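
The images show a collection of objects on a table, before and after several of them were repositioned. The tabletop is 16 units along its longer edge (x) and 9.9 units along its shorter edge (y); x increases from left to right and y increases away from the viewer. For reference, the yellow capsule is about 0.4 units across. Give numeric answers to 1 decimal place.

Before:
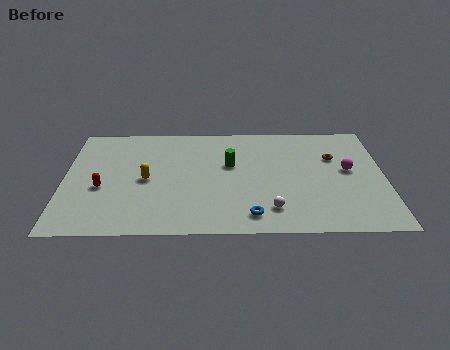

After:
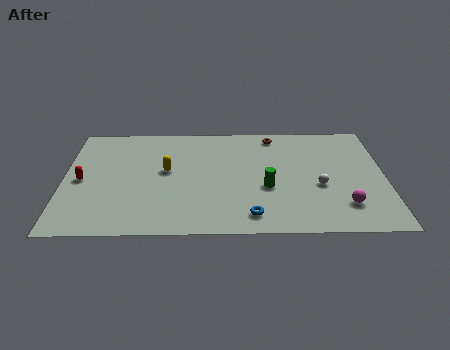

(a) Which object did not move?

the blue torus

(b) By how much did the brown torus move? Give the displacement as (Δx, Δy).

(-3.0, 2.1)

From the two frames, the brown torus sits at roughly (13.5, 6.6) before and (10.5, 8.7) after.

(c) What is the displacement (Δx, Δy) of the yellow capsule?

(1.0, 0.8)

From the two frames, the yellow capsule sits at roughly (4.1, 4.7) before and (5.1, 5.5) after.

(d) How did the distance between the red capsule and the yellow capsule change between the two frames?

+2.0

The distance was about 2.3 in the first image and 4.3 in the second, so they moved 2.0 units further apart.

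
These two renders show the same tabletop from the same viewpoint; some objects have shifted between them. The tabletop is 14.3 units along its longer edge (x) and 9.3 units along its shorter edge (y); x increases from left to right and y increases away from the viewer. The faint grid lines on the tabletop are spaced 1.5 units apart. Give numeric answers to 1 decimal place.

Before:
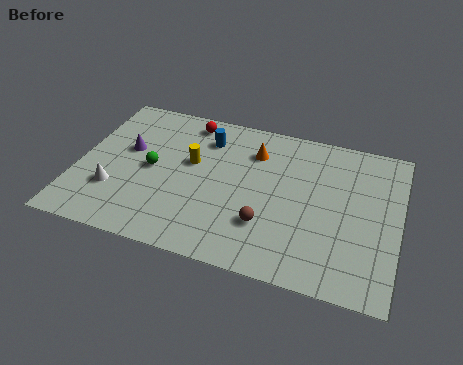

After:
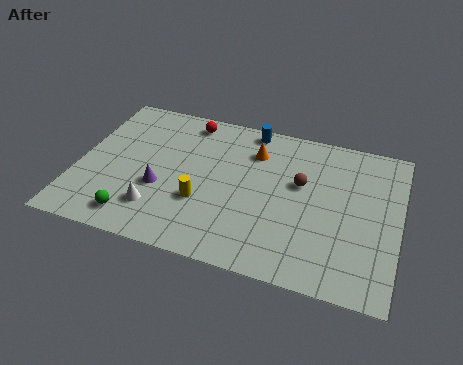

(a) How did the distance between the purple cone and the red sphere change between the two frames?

+1.1

They were about 3.6 units apart before and 4.7 after — 1.1 units further apart.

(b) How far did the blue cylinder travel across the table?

2.2

The blue cylinder was near (5.5, 7.2) before and (7.4, 8.4) after, so it travelled √(1.9² + 1.2²) ≈ 2.2 units.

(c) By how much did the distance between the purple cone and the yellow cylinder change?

-1.0

Before: roughly 2.9 units apart; after: 1.9. That's 1.0 units closer together.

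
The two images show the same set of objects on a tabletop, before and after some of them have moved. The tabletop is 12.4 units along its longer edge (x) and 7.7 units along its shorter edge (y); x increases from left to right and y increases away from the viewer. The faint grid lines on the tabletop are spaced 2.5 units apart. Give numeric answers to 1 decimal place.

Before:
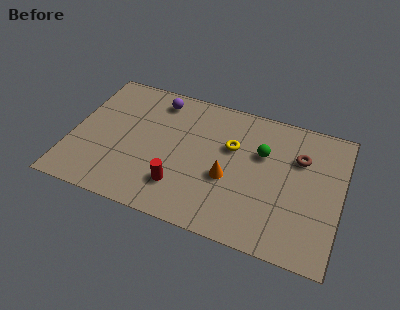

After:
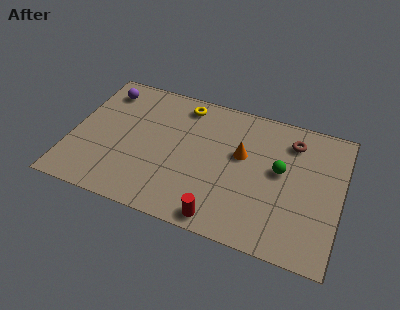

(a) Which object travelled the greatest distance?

the yellow torus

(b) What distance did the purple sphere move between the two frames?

2.5

From (3.7, 6.5) to (1.2, 6.3), the purple sphere covered √(2.5² + 0.2²) ≈ 2.5 units.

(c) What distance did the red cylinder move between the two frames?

2.3

The red cylinder was near (5.2, 1.9) before and (7.2, 0.8) after, so it travelled √(2.0² + 1.1²) ≈ 2.3 units.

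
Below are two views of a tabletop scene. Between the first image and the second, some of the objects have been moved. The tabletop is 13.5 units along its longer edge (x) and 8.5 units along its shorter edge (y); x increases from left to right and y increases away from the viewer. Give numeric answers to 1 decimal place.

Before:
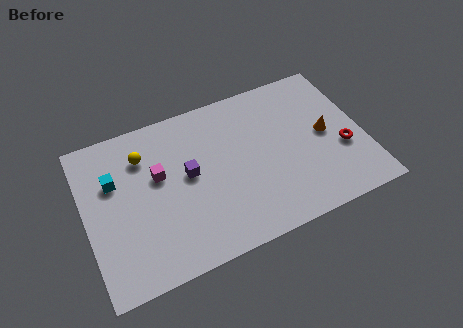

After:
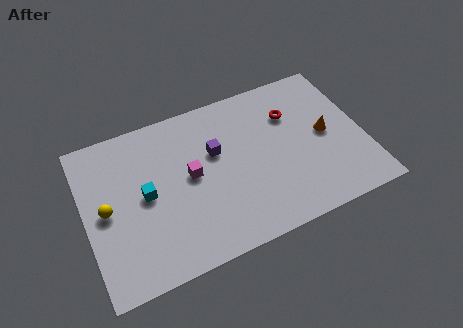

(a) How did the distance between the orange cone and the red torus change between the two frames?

+1.0

Before: roughly 1.3 units apart; after: 2.3. That's 1.0 units further apart.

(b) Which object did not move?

the orange cone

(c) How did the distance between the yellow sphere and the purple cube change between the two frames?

+2.8

They were about 2.7 units apart before and 5.5 after — 2.8 units further apart.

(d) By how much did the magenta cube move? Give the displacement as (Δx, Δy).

(1.5, -0.6)

From the two frames, the magenta cube sits at roughly (3.6, 5.1) before and (5.1, 4.5) after.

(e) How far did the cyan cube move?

1.9

From (1.5, 5.6) to (2.9, 4.3), the cyan cube covered √(1.4² + 1.3²) ≈ 1.9 units.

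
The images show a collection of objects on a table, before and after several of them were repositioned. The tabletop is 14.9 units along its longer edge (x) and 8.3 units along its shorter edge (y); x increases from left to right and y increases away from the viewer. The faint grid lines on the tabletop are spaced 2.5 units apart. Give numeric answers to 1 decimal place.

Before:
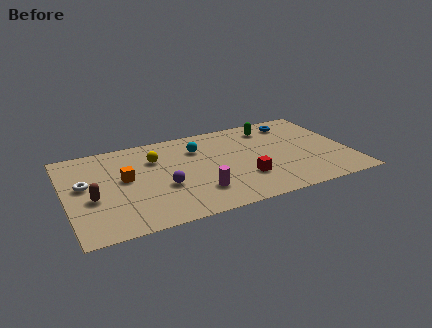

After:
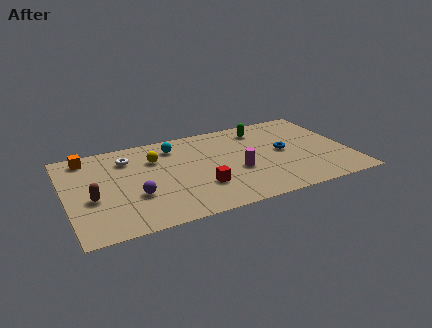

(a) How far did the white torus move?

2.9

The white torus moved from about (1.0, 4.7) to (3.4, 6.4), a distance of √(2.4² + 1.7²) ≈ 2.9.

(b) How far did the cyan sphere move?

1.3

The cyan sphere moved from about (7.1, 6.1) to (5.9, 6.7), a distance of √(1.2² + 0.6²) ≈ 1.3.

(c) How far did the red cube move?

2.3

The red cube was near (9.2, 2.5) before and (6.9, 2.5) after, so it travelled √(2.3² + 0.0²) ≈ 2.3 units.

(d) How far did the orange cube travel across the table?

3.2

The orange cube was near (3.1, 4.6) before and (1.3, 7.2) after, so it travelled √(1.8² + 2.6²) ≈ 3.2 units.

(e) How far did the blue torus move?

2.8

From (12.4, 6.9) to (11.5, 4.3), the blue torus covered √(0.9² + 2.6²) ≈ 2.8 units.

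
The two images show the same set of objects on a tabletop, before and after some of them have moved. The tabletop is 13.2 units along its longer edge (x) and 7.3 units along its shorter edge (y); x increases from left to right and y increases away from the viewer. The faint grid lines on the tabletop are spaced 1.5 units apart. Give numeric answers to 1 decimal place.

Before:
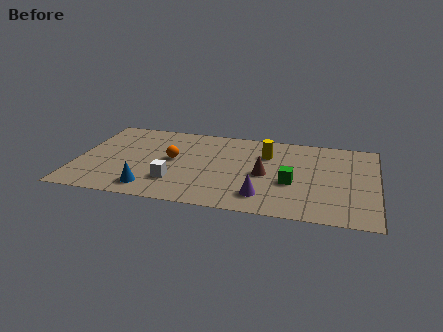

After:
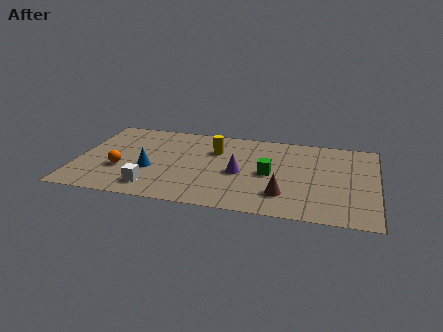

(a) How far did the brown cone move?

1.8

The brown cone moved from about (8.3, 3.4) to (9.2, 1.8), a distance of √(0.9² + 1.6²) ≈ 1.8.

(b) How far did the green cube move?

1.2

From (9.5, 2.9) to (8.5, 3.5), the green cube covered √(1.0² + 0.6²) ≈ 1.2 units.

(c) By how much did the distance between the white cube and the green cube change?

+0.3

Before: roughly 5.2 units apart; after: 5.5. That's 0.3 units further apart.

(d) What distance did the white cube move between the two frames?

1.1

From (4.4, 2.0) to (3.5, 1.3), the white cube covered √(0.9² + 0.7²) ≈ 1.1 units.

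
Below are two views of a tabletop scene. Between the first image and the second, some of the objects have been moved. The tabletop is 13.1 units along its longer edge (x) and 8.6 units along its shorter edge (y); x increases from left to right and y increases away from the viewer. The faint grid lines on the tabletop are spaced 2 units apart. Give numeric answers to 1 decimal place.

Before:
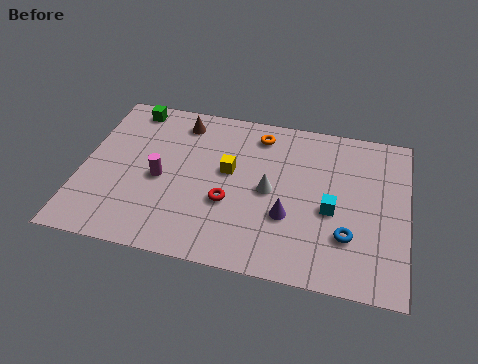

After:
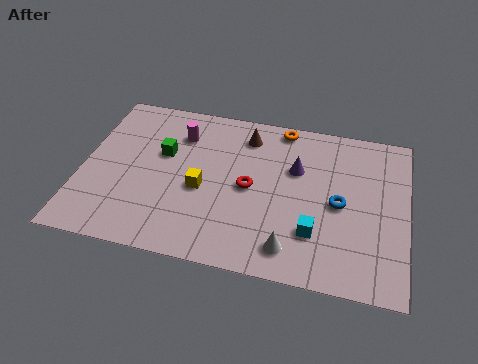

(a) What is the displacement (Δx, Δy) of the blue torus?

(-0.4, 1.6)

The blue torus was at about (10.8, 2.5) and moved to about (10.4, 4.1).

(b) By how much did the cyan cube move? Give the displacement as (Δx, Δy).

(-0.6, -1.3)

The cyan cube started near (10.1, 3.7) and ended near (9.5, 2.4).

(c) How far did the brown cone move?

2.7

The brown cone was near (3.8, 7.2) before and (6.5, 7.0) after, so it travelled √(2.7² + 0.2²) ≈ 2.7 units.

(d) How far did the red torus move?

1.3

The red torus moved from about (6.0, 3.2) to (6.8, 4.2), a distance of √(0.8² + 1.0²) ≈ 1.3.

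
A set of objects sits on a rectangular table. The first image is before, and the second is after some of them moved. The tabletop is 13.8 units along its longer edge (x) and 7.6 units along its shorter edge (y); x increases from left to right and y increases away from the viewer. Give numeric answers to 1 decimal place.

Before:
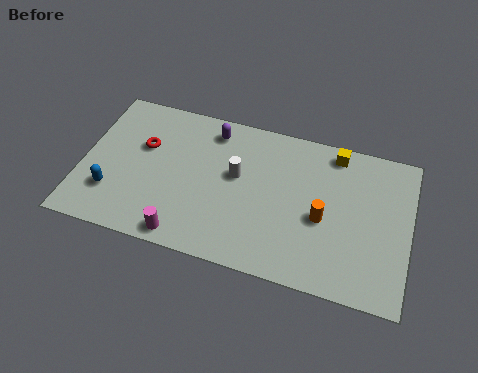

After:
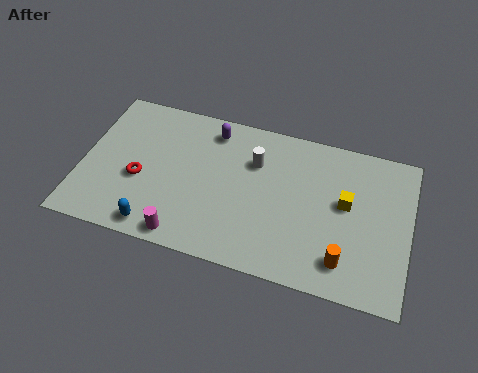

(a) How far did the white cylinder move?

1.1

From (6.5, 4.4) to (7.2, 5.3), the white cylinder covered √(0.7² + 0.9²) ≈ 1.1 units.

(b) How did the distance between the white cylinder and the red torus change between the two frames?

+1.2

They were about 4.0 units apart before and 5.2 after — 1.2 units further apart.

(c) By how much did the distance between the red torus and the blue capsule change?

-0.5

They were about 2.9 units apart before and 2.4 after — 0.5 units closer together.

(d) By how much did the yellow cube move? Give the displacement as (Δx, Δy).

(0.6, -2.4)

The yellow cube was at about (10.5, 6.7) and moved to about (11.1, 4.3).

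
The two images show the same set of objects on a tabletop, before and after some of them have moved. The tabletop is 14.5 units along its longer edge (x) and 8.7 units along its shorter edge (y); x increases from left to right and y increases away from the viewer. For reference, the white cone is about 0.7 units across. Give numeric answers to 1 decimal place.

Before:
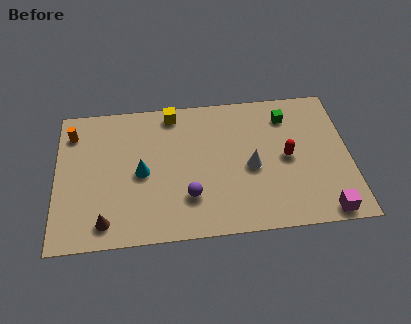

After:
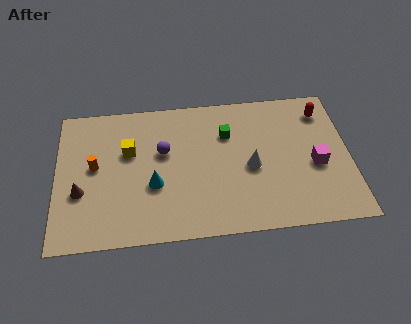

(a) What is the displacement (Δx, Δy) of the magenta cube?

(-0.3, 2.9)

The magenta cube started near (13.1, 0.8) and ended near (12.8, 3.7).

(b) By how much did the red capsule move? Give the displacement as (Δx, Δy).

(1.9, 2.7)

From the two frames, the red capsule sits at roughly (11.4, 4.3) before and (13.3, 7.0) after.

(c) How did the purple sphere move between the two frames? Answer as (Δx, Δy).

(-1.2, 2.9)

The purple sphere started near (6.5, 2.4) and ended near (5.3, 5.3).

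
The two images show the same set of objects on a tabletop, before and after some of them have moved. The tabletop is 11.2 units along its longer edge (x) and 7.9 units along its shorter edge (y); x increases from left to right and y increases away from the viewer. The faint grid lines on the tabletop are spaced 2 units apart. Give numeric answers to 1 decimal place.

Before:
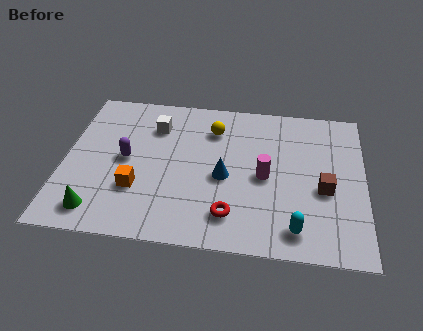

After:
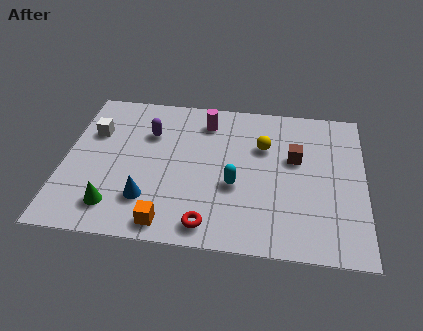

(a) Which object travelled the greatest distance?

the magenta cylinder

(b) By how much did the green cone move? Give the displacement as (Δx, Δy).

(0.6, 0.3)

The green cone started near (1.4, 1.2) and ended near (2.0, 1.5).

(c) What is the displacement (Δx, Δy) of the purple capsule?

(0.8, 1.5)

The purple capsule started near (2.3, 4.0) and ended near (3.1, 5.5).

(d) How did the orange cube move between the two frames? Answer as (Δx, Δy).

(1.2, -1.6)

The orange cube started near (2.8, 2.5) and ended near (4.0, 0.9).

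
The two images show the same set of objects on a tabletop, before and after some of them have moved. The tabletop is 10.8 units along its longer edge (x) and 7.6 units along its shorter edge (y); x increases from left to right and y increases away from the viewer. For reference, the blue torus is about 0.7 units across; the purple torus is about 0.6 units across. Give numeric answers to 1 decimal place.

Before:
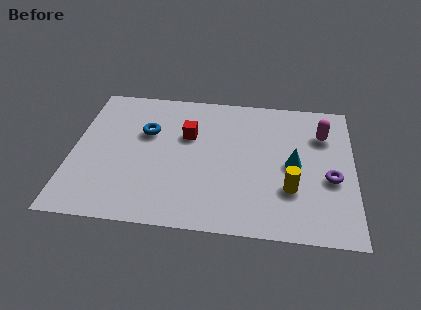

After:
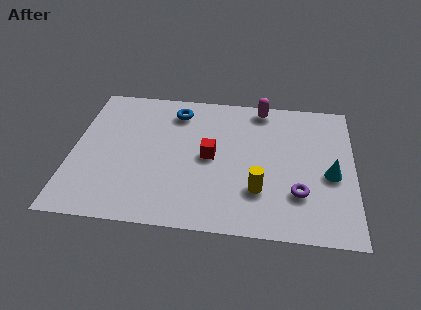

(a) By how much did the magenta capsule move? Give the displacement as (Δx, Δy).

(-2.4, 1.3)

The magenta capsule started near (9.6, 5.5) and ended near (7.2, 6.8).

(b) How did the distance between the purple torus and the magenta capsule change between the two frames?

+2.4

They were about 2.4 units apart before and 4.8 after — 2.4 units further apart.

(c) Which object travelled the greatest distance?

the magenta capsule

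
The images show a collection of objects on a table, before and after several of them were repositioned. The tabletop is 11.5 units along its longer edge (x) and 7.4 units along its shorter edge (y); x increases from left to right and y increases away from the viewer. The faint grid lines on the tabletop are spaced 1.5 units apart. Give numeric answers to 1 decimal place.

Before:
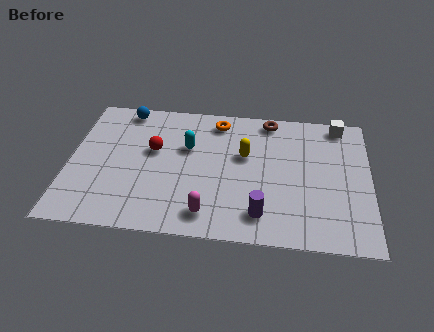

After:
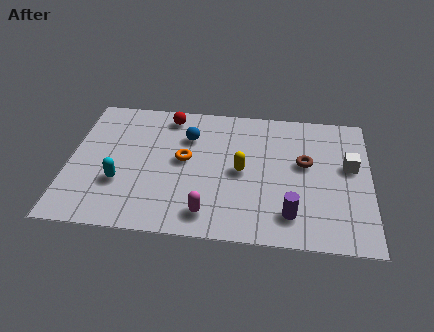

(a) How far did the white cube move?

2.3

From (10.3, 6.6) to (10.7, 4.3), the white cube covered √(0.4² + 2.3²) ≈ 2.3 units.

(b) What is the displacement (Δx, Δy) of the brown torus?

(1.4, -2.3)

The brown torus started near (7.6, 6.6) and ended near (9.0, 4.3).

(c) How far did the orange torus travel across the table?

2.6

The orange torus moved from about (5.6, 6.3) to (4.4, 4.0), a distance of √(1.2² + 2.3²) ≈ 2.6.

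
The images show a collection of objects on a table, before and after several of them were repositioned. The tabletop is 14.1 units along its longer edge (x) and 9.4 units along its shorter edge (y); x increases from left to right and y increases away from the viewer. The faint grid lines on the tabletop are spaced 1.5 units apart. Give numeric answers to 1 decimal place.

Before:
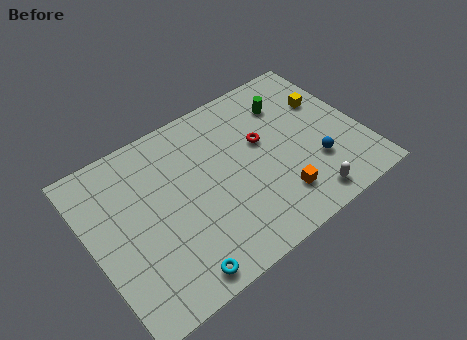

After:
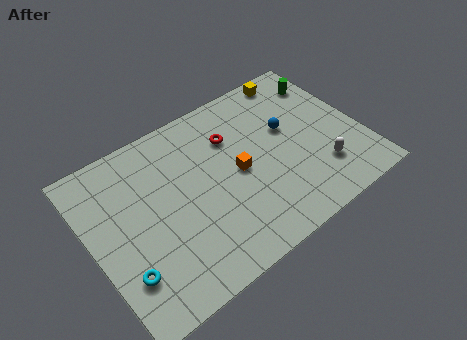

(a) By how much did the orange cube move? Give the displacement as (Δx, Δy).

(-1.6, 2.5)

From the two frames, the orange cube sits at roughly (9.2, 2.1) before and (7.6, 4.6) after.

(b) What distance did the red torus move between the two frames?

1.8

From (9.1, 5.6) to (7.7, 6.7), the red torus covered √(1.4² + 1.1²) ≈ 1.8 units.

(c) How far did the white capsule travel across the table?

1.6

The white capsule was near (10.5, 1.2) before and (11.6, 2.4) after, so it travelled √(1.1² + 1.2²) ≈ 1.6 units.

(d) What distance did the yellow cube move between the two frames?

2.5

The yellow cube moved from about (12.7, 6.2) to (11.6, 8.5), a distance of √(1.1² + 2.3²) ≈ 2.5.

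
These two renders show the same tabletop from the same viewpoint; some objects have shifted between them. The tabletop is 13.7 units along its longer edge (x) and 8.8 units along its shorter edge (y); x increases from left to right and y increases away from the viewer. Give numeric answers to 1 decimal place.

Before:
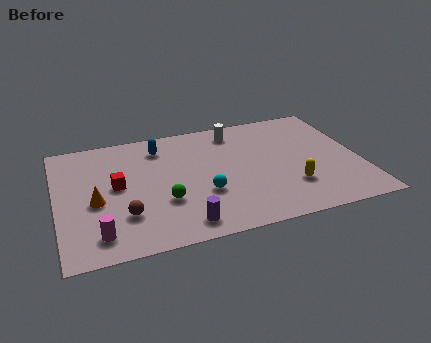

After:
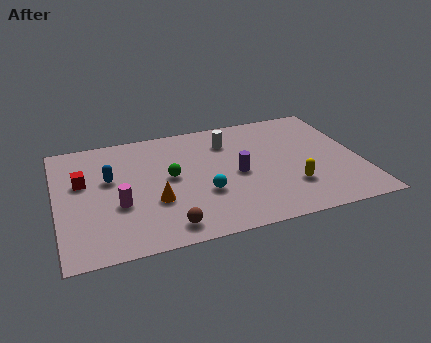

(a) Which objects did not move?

the yellow capsule and the cyan sphere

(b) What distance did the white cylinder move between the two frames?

0.8

The white cylinder was near (8.3, 7.4) before and (7.9, 6.7) after, so it travelled √(0.4² + 0.7²) ≈ 0.8 units.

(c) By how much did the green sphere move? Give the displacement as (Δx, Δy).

(0.4, 1.7)

The green sphere was at about (4.7, 3.0) and moved to about (5.1, 4.7).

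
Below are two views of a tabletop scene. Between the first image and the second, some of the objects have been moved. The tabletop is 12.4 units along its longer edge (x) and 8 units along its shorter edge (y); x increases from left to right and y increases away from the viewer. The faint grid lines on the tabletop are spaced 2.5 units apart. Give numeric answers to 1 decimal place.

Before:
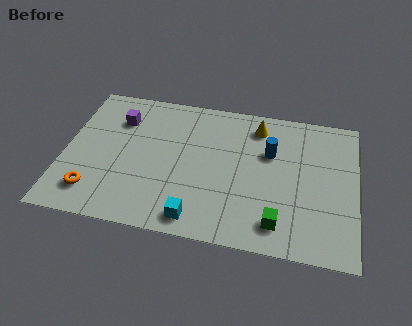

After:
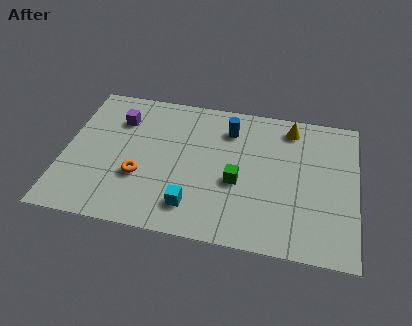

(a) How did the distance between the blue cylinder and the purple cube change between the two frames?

-1.8

The distance was about 6.5 in the first image and 4.7 in the second, so they moved 1.8 units closer together.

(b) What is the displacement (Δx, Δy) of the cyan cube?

(-0.2, 0.6)

The cyan cube was at about (5.8, 1.0) and moved to about (5.6, 1.6).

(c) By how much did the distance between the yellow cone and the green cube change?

-1.2

The distance was about 5.3 in the first image and 4.1 in the second, so they moved 1.2 units closer together.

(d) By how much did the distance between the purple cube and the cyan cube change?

-0.6

Before: roughly 6.1 units apart; after: 5.5. That's 0.6 units closer together.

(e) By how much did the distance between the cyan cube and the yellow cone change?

+0.4

They were about 6.1 units apart before and 6.5 after — 0.4 units further apart.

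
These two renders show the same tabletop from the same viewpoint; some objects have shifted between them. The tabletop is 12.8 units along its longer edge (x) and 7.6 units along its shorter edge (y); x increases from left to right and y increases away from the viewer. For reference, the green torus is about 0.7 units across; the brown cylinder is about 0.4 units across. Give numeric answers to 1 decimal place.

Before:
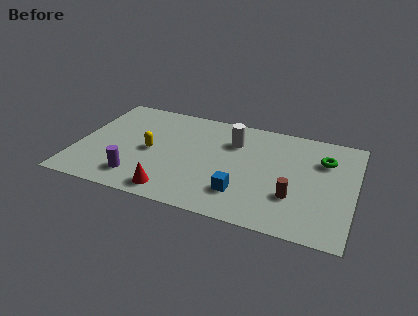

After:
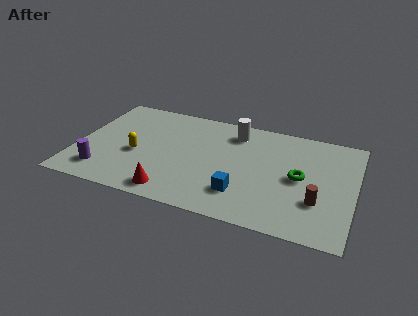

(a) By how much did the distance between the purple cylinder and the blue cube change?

+1.6

They were about 4.8 units apart before and 6.4 after — 1.6 units further apart.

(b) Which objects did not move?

the blue cube and the red cone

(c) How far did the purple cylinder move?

1.6

The purple cylinder moved from about (3.0, 1.5) to (1.4, 1.5), a distance of √(1.6² + 0.0²) ≈ 1.6.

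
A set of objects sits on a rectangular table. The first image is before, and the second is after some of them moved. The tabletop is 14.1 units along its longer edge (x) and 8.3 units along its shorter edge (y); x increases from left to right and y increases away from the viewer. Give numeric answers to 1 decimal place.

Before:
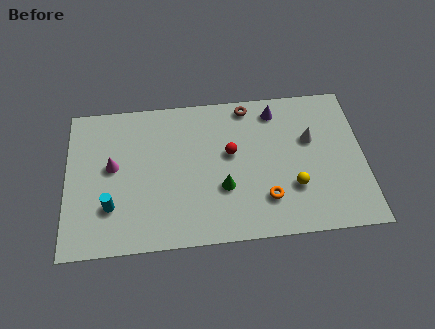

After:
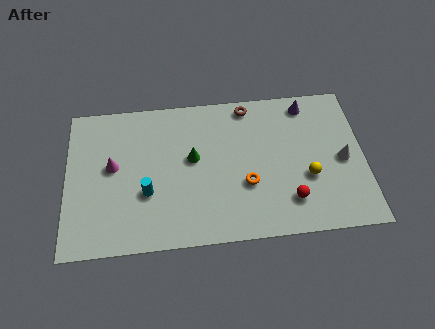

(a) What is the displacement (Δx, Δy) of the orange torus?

(-0.9, 0.9)

The orange torus started near (9.4, 2.1) and ended near (8.5, 3.0).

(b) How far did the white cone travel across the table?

2.0

The white cone moved from about (11.6, 5.2) to (13.1, 3.9), a distance of √(1.5² + 1.3²) ≈ 2.0.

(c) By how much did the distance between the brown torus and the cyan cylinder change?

-1.7

They were about 8.3 units apart before and 6.6 after — 1.7 units closer together.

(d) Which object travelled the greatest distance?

the red sphere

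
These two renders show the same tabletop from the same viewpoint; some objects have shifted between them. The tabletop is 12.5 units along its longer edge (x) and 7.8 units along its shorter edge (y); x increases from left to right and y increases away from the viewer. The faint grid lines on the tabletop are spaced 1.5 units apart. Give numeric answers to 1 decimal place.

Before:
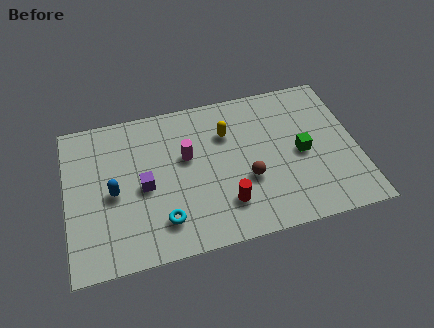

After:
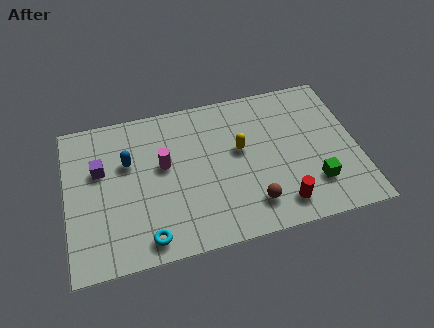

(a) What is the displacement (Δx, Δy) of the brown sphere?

(0.1, -1.3)

From the two frames, the brown sphere sits at roughly (7.7, 2.9) before and (7.8, 1.6) after.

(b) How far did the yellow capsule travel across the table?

1.1

The yellow capsule moved from about (7.0, 5.5) to (7.5, 4.5), a distance of √(0.5² + 1.0²) ≈ 1.1.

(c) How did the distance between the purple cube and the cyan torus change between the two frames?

+2.3

The distance was about 2.0 in the first image and 4.3 in the second, so they moved 2.3 units further apart.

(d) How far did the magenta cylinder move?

1.0

The magenta cylinder was near (5.2, 4.7) before and (4.2, 4.5) after, so it travelled √(1.0² + 0.2²) ≈ 1.0 units.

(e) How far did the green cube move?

1.7

The green cube was near (10.1, 3.7) before and (10.5, 2.0) after, so it travelled √(0.4² + 1.7²) ≈ 1.7 units.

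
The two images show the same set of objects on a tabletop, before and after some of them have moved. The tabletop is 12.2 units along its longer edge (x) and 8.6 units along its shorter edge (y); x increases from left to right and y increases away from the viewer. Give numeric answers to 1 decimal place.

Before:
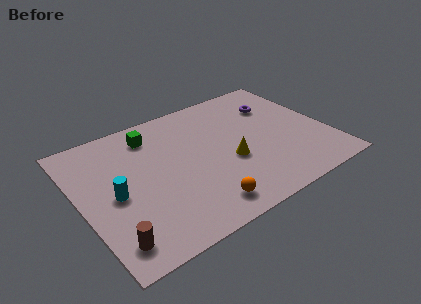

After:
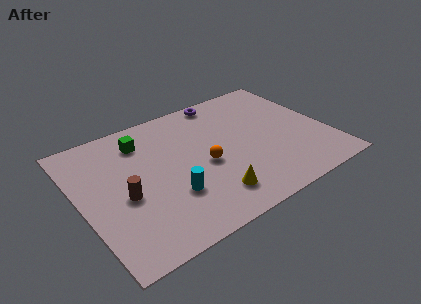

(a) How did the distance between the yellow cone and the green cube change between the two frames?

+0.8

Before: roughly 4.9 units apart; after: 5.7. That's 0.8 units further apart.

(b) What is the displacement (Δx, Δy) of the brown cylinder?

(1.0, 2.3)

The brown cylinder was at about (1.0, 1.4) and moved to about (2.0, 3.7).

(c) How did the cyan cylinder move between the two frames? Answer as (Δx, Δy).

(2.5, -1.3)

The cyan cylinder was at about (1.6, 4.0) and moved to about (4.1, 2.7).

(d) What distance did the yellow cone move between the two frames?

2.1

From (7.2, 3.4) to (5.9, 1.7), the yellow cone covered √(1.3² + 1.7²) ≈ 2.1 units.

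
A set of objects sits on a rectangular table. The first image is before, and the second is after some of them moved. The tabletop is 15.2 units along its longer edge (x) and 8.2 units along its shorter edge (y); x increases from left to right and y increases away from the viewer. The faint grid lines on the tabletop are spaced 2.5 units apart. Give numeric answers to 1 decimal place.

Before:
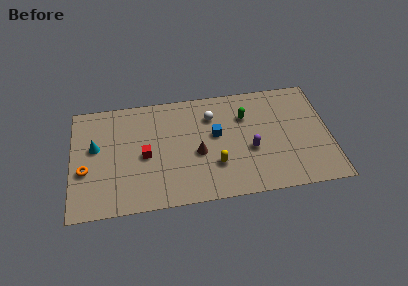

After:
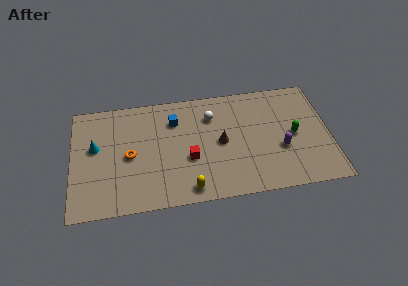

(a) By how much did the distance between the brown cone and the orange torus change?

-1.2

Before: roughly 6.6 units apart; after: 5.4. That's 1.2 units closer together.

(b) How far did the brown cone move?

1.5

The brown cone was near (7.4, 3.5) before and (8.8, 4.1) after, so it travelled √(1.4² + 0.6²) ≈ 1.5 units.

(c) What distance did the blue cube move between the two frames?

2.8

The blue cube moved from about (8.5, 4.7) to (6.1, 6.1), a distance of √(2.4² + 1.4²) ≈ 2.8.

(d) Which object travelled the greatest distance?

the green capsule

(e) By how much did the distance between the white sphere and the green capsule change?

+3.2

Before: roughly 2.0 units apart; after: 5.2. That's 3.2 units further apart.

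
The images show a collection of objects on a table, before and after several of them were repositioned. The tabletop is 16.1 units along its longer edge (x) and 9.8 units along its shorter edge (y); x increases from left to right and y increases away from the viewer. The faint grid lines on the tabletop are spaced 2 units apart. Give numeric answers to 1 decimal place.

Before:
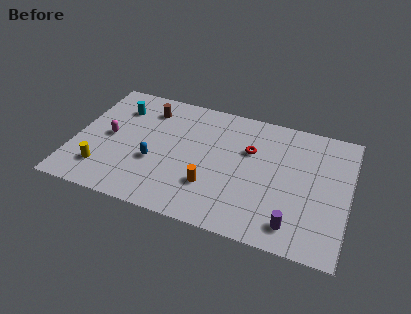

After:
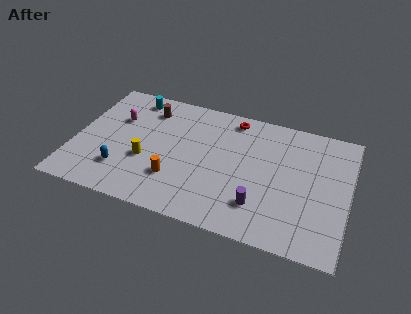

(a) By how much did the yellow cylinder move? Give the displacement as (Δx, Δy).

(2.4, 1.5)

The yellow cylinder was at about (1.9, 2.2) and moved to about (4.3, 3.7).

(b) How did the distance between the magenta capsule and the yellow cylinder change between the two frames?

+0.7

The distance was about 2.7 in the first image and 3.4 in the second, so they moved 0.7 units further apart.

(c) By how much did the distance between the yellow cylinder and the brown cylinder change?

-1.9

They were about 6.0 units apart before and 4.1 after — 1.9 units closer together.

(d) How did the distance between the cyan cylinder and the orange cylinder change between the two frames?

-0.9

They were about 7.4 units apart before and 6.5 after — 0.9 units closer together.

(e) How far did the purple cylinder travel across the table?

2.2

The purple cylinder moved from about (13.1, 1.6) to (11.1, 2.4), a distance of √(2.0² + 0.8²) ≈ 2.2.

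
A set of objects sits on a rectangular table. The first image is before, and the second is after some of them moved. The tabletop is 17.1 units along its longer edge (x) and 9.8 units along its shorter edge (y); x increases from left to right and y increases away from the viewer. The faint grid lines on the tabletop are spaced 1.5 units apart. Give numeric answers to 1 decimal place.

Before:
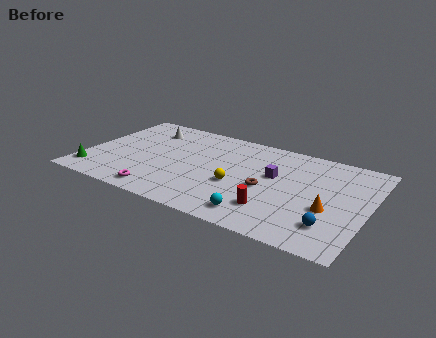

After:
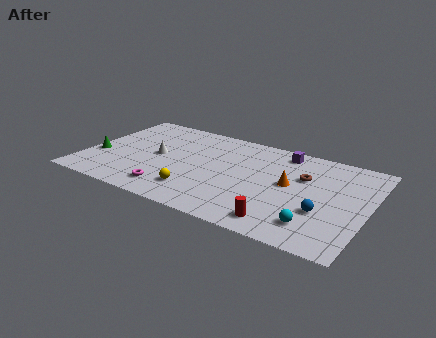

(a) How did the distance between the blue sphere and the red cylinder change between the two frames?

-0.4

They were about 3.4 units apart before and 3.0 after — 0.4 units closer together.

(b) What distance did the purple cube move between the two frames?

2.7

The purple cube was near (11.4, 5.8) before and (11.6, 8.5) after, so it travelled √(0.2² + 2.7²) ≈ 2.7 units.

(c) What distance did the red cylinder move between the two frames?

1.2

The red cylinder was near (11.8, 2.4) before and (12.4, 1.4) after, so it travelled √(0.6² + 1.0²) ≈ 1.2 units.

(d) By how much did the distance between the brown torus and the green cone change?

+2.0

They were about 10.6 units apart before and 12.6 after — 2.0 units further apart.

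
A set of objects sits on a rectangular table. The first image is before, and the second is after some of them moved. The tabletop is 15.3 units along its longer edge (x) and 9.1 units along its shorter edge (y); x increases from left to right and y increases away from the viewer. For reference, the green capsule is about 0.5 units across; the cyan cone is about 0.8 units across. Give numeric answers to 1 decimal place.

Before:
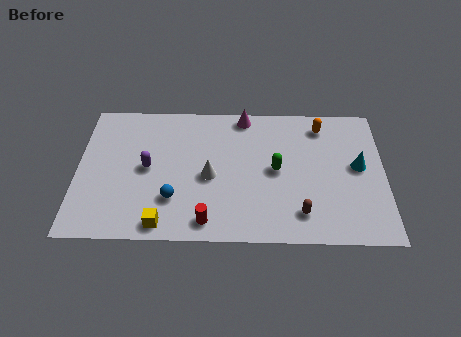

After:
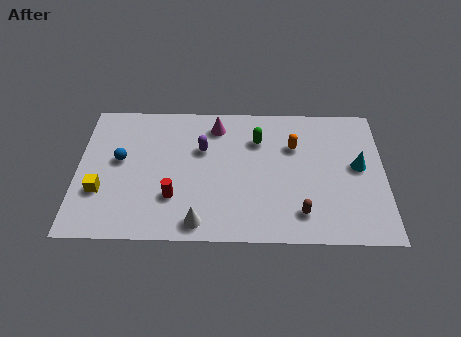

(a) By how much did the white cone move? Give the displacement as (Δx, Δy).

(-0.5, -3.0)

The white cone was at about (6.6, 4.1) and moved to about (6.1, 1.1).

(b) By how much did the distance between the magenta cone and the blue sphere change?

-1.2

Before: roughly 6.6 units apart; after: 5.4. That's 1.2 units closer together.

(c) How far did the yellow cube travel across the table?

3.7

The yellow cube was near (4.3, 1.0) before and (1.2, 3.0) after, so it travelled √(3.1² + 2.0²) ≈ 3.7 units.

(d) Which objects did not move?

the cyan cone and the brown capsule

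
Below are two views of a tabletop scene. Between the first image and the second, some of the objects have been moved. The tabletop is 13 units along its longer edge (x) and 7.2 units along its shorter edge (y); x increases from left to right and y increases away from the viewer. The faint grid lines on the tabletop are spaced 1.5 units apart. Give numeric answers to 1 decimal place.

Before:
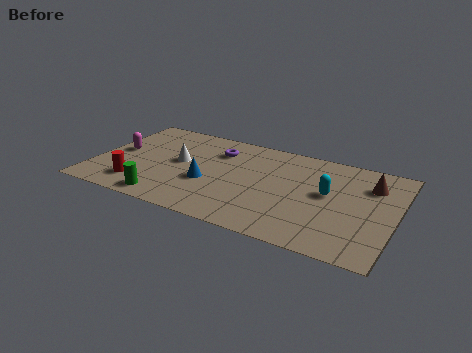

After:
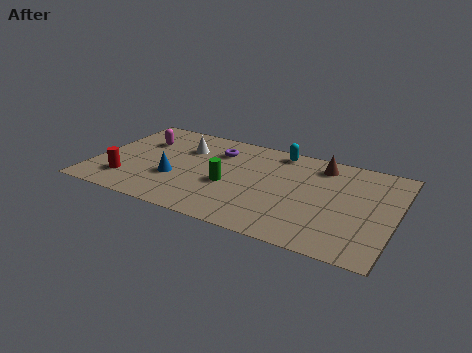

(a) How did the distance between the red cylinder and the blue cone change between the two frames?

-1.0

Before: roughly 3.2 units apart; after: 2.2. That's 1.0 units closer together.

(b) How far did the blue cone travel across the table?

1.4

The blue cone moved from about (5.0, 2.8) to (3.6, 2.6), a distance of √(1.4² + 0.2²) ≈ 1.4.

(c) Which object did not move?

the purple torus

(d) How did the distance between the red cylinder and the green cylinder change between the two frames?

+3.1

They were about 1.4 units apart before and 4.5 after — 3.1 units further apart.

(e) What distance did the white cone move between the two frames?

1.2

The white cone moved from about (3.6, 3.9) to (3.7, 5.1), a distance of √(0.1² + 1.2²) ≈ 1.2.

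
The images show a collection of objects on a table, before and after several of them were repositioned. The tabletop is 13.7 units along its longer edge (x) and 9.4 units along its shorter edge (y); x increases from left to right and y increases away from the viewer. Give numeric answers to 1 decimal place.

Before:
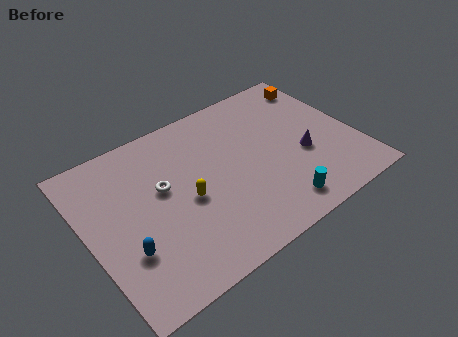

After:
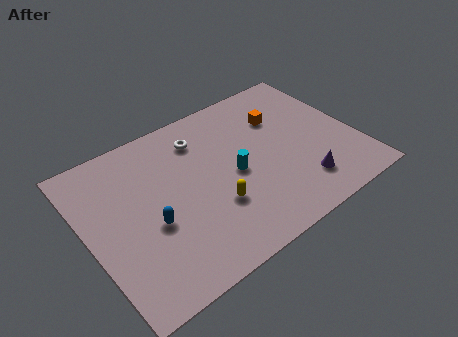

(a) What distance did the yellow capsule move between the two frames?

1.6

The yellow capsule moved from about (4.9, 4.2) to (6.1, 3.1), a distance of √(1.2² + 1.1²) ≈ 1.6.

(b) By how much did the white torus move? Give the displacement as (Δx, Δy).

(2.3, 1.9)

The white torus started near (3.9, 5.5) and ended near (6.2, 7.4).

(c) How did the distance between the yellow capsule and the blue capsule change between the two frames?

-0.3

The distance was about 3.5 in the first image and 3.2 in the second, so they moved 0.3 units closer together.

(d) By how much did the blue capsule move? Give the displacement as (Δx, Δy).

(1.4, 0.8)

The blue capsule started near (1.6, 3.0) and ended near (3.0, 3.8).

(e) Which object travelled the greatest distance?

the cyan cylinder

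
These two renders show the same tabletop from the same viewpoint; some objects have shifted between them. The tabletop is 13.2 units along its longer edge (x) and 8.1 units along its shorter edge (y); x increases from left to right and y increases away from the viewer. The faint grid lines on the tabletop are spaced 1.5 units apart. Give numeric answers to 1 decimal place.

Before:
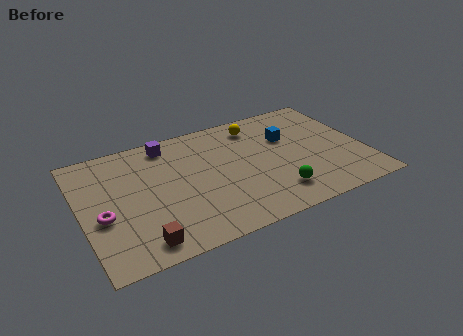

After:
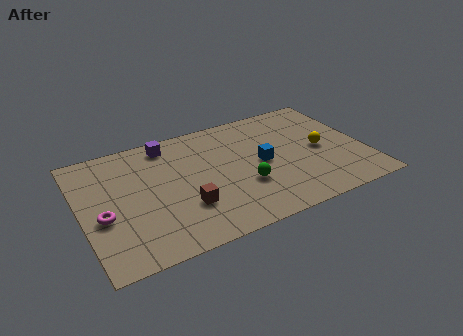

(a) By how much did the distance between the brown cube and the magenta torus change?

+1.1

They were about 2.7 units apart before and 3.8 after — 1.1 units further apart.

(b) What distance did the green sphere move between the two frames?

1.7

The green sphere moved from about (8.7, 1.7) to (7.4, 2.8), a distance of √(1.3² + 1.1²) ≈ 1.7.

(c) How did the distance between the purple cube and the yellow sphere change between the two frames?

+3.4

The distance was about 4.2 in the first image and 7.6 in the second, so they moved 3.4 units further apart.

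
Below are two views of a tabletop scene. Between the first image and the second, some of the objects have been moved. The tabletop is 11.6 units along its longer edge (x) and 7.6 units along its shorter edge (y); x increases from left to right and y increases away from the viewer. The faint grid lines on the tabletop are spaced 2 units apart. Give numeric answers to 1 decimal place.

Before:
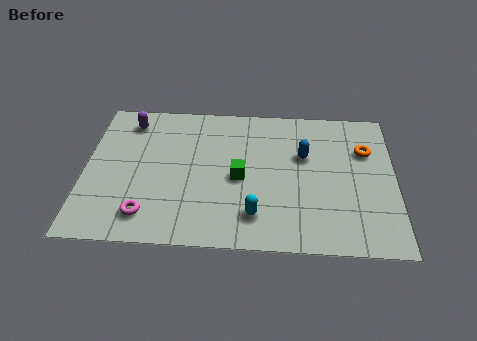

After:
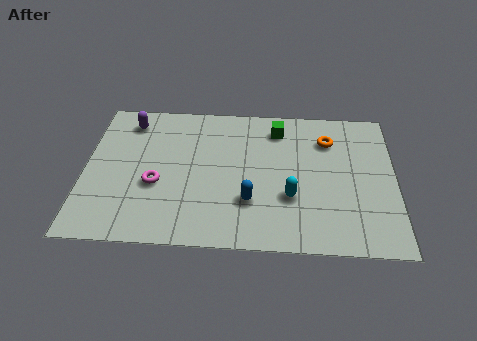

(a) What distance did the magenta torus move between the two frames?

1.6

The magenta torus was near (2.4, 1.4) before and (2.7, 3.0) after, so it travelled √(0.3² + 1.6²) ≈ 1.6 units.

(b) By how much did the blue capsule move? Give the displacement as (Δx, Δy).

(-2.0, -2.5)

The blue capsule started near (8.2, 4.8) and ended near (6.2, 2.3).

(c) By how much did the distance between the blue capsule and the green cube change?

+1.3

They were about 2.7 units apart before and 4.0 after — 1.3 units further apart.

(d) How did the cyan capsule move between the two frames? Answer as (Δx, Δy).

(1.3, 1.0)

The cyan capsule started near (6.4, 1.6) and ended near (7.7, 2.6).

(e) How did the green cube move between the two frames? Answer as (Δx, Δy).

(1.4, 2.7)

The green cube was at about (5.8, 3.5) and moved to about (7.2, 6.2).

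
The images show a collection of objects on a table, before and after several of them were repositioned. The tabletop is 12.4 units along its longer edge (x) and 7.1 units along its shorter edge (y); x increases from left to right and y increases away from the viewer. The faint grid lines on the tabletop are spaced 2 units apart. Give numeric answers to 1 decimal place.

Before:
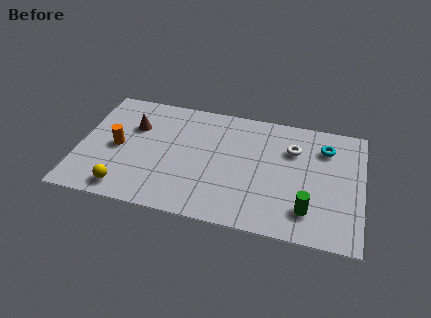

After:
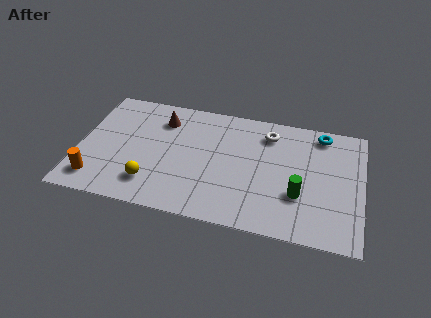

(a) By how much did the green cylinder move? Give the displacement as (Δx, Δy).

(-0.4, 0.8)

From the two frames, the green cylinder sits at roughly (10.1, 1.6) before and (9.7, 2.4) after.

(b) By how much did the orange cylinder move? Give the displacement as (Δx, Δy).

(-0.8, -2.1)

The orange cylinder was at about (1.7, 3.4) and moved to about (0.9, 1.3).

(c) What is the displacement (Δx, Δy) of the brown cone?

(1.2, 0.7)

The brown cone started near (2.3, 4.8) and ended near (3.5, 5.5).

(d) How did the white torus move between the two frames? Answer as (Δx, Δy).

(-1.1, 0.7)

The white torus was at about (9.3, 5.0) and moved to about (8.2, 5.7).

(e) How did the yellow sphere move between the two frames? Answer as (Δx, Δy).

(1.1, 0.6)

The yellow sphere started near (2.2, 1.0) and ended near (3.3, 1.6).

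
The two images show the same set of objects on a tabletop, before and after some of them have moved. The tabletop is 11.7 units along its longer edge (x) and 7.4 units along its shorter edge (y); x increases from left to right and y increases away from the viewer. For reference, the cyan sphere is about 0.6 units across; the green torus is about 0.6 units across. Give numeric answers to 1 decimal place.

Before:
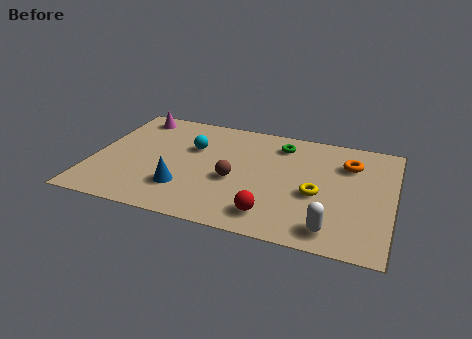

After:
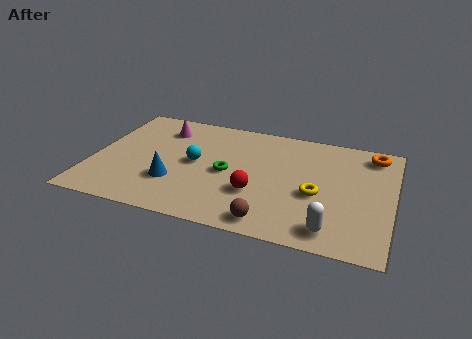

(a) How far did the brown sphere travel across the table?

2.7

The brown sphere was near (5.6, 3.1) before and (7.2, 0.9) after, so it travelled √(1.6² + 2.2²) ≈ 2.7 units.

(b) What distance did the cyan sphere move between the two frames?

1.0

The cyan sphere was near (3.8, 4.8) before and (4.0, 3.8) after, so it travelled √(0.2² + 1.0²) ≈ 1.0 units.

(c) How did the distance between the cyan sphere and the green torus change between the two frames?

-2.3

Before: roughly 3.6 units apart; after: 1.3. That's 2.3 units closer together.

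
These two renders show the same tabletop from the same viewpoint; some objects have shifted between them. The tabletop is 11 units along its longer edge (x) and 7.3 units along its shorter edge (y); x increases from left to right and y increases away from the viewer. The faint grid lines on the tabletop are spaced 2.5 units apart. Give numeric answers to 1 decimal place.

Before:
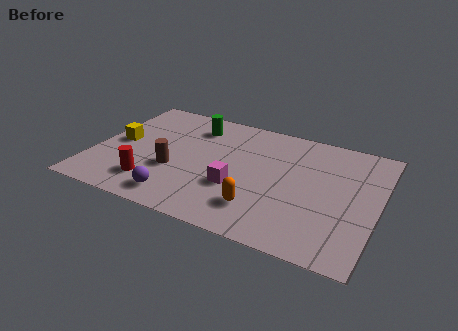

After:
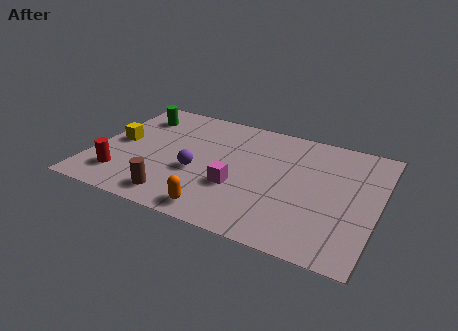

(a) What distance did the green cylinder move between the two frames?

2.3

The green cylinder was near (3.6, 5.8) before and (1.3, 5.7) after, so it travelled √(2.3² + 0.1²) ≈ 2.3 units.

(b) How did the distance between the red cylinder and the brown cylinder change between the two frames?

+1.0

Before: roughly 1.3 units apart; after: 2.3. That's 1.0 units further apart.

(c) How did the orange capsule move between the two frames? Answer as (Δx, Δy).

(-1.5, -0.8)

The orange capsule was at about (6.7, 1.7) and moved to about (5.2, 0.9).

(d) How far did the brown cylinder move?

1.6

From (3.2, 2.7) to (3.5, 1.1), the brown cylinder covered √(0.3² + 1.6²) ≈ 1.6 units.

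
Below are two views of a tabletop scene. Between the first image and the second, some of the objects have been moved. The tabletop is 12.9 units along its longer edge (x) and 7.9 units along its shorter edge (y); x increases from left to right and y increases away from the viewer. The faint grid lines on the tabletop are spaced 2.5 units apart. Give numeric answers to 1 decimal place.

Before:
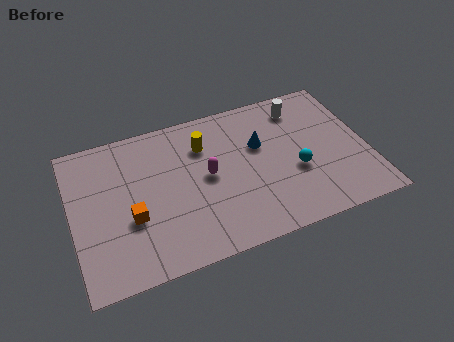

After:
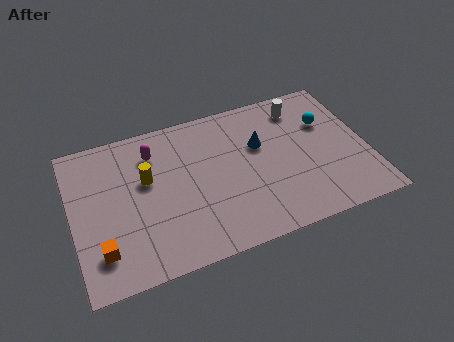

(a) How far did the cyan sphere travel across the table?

2.7

From (9.7, 3.1) to (11.3, 5.3), the cyan sphere covered √(1.6² + 2.2²) ≈ 2.7 units.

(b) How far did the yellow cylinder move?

2.8

From (5.9, 5.8) to (3.3, 4.8), the yellow cylinder covered √(2.6² + 1.0²) ≈ 2.8 units.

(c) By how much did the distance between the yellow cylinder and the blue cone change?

+2.5

Before: roughly 2.5 units apart; after: 5.0. That's 2.5 units further apart.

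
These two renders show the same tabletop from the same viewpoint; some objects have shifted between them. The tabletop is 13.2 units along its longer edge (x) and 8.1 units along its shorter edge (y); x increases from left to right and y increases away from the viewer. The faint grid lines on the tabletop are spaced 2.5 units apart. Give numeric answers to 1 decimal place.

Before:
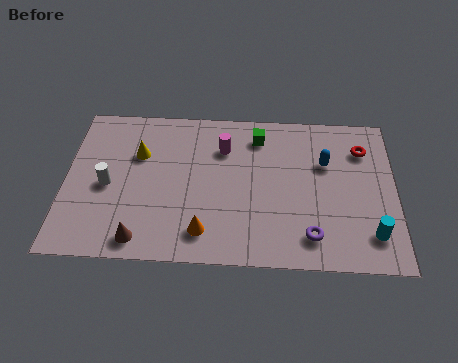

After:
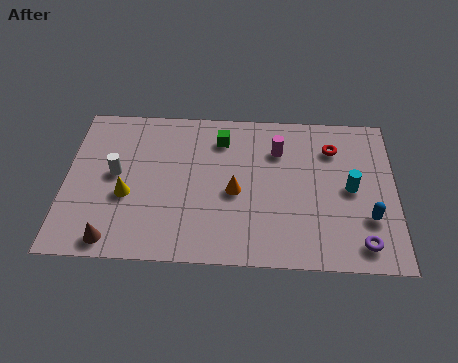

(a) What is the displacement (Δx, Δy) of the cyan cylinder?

(-0.8, 2.3)

From the two frames, the cyan cylinder sits at roughly (12.2, 1.7) before and (11.4, 4.0) after.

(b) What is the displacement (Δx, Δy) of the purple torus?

(2.0, -0.3)

The purple torus was at about (9.8, 1.5) and moved to about (11.8, 1.2).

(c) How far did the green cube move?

1.5

The green cube was near (7.7, 6.6) before and (6.2, 6.4) after, so it travelled √(1.5² + 0.2²) ≈ 1.5 units.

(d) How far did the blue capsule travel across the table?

3.3

The blue capsule moved from about (10.4, 5.3) to (12.1, 2.5), a distance of √(1.7² + 2.8²) ≈ 3.3.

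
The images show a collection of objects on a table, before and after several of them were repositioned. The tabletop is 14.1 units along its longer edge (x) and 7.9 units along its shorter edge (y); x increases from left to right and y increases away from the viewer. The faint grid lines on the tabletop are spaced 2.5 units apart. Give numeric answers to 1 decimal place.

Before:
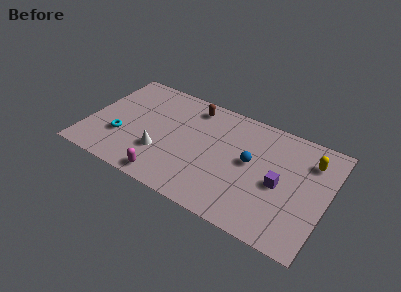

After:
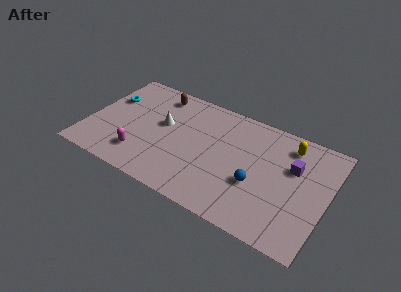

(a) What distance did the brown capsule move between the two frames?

2.1

The brown capsule was near (5.8, 6.7) before and (3.7, 6.7) after, so it travelled √(2.1² + 0.0²) ≈ 2.1 units.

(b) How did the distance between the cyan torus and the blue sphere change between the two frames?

+1.7

The distance was about 7.7 in the first image and 9.4 in the second, so they moved 1.7 units further apart.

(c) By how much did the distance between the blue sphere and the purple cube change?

+0.9

Before: roughly 1.9 units apart; after: 2.8. That's 0.9 units further apart.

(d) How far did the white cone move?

2.1

The white cone was near (4.5, 2.5) before and (4.3, 4.6) after, so it travelled √(0.2² + 2.1²) ≈ 2.1 units.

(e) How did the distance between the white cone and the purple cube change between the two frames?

+0.7

Before: roughly 7.0 units apart; after: 7.7. That's 0.7 units further apart.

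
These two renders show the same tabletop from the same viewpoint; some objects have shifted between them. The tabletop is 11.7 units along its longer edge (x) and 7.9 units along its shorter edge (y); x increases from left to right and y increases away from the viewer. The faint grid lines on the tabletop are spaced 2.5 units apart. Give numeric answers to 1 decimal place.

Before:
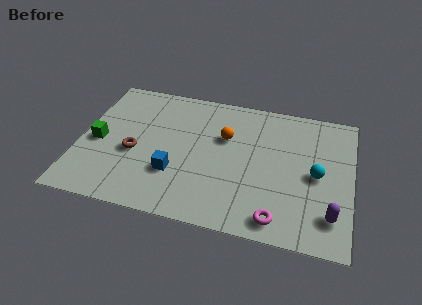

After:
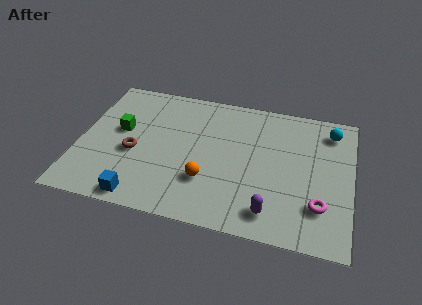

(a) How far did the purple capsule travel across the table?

2.5

From (10.9, 1.7) to (8.4, 1.3), the purple capsule covered √(2.5² + 0.4²) ≈ 2.5 units.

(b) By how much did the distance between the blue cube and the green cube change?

+0.3

Before: roughly 3.6 units apart; after: 3.9. That's 0.3 units further apart.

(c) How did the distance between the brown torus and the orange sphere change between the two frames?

-0.9

They were about 4.2 units apart before and 3.3 after — 0.9 units closer together.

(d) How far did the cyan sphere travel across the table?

2.7

From (10.2, 3.8) to (10.7, 6.5), the cyan sphere covered √(0.5² + 2.7²) ≈ 2.7 units.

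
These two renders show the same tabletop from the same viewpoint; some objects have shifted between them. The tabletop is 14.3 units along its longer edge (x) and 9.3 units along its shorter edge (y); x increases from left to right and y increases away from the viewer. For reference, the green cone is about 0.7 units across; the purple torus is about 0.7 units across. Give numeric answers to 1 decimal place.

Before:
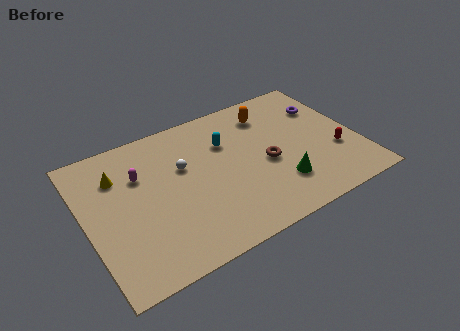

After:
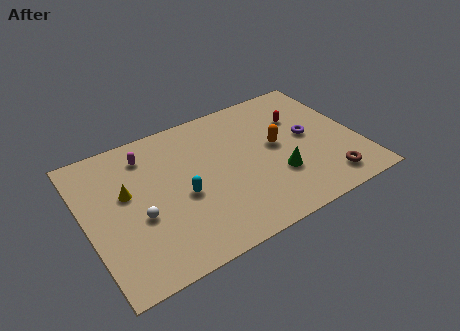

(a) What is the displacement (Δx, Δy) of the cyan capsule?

(-2.7, -2.4)

The cyan capsule was at about (7.6, 6.4) and moved to about (4.9, 4.0).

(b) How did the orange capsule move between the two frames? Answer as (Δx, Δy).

(0.0, -2.4)

From the two frames, the orange capsule sits at roughly (10.1, 7.4) before and (10.1, 5.0) after.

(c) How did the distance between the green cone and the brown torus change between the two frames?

+1.1

They were about 1.7 units apart before and 2.8 after — 1.1 units further apart.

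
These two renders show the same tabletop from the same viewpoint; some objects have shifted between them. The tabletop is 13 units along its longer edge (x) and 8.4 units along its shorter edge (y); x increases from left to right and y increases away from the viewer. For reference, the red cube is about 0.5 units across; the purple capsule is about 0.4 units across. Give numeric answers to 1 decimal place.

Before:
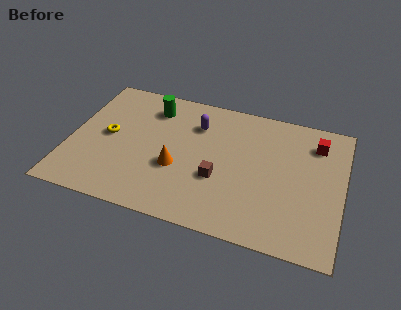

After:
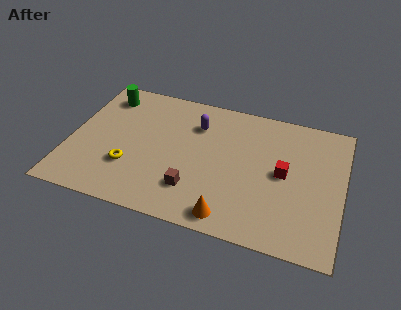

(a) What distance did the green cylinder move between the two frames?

2.3

From (3.7, 6.7) to (1.4, 6.9), the green cylinder covered √(2.3² + 0.2²) ≈ 2.3 units.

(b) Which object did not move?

the purple capsule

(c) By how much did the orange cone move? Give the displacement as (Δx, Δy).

(2.7, -2.2)

The orange cone started near (5.2, 3.2) and ended near (7.9, 1.0).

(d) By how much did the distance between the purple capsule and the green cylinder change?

+2.3

The distance was about 2.3 in the first image and 4.6 in the second, so they moved 2.3 units further apart.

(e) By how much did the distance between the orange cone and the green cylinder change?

+5.0

The distance was about 3.8 in the first image and 8.8 in the second, so they moved 5.0 units further apart.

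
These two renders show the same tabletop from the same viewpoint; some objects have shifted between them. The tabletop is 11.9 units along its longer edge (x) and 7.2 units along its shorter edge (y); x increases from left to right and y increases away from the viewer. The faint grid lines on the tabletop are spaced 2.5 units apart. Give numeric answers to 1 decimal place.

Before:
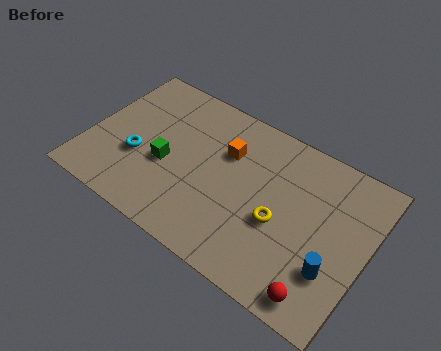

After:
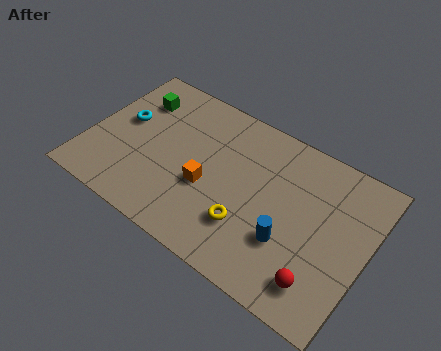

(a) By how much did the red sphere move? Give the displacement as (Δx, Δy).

(-0.1, 0.5)

The red sphere started near (10.4, 0.9) and ended near (10.3, 1.4).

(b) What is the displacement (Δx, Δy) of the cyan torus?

(-0.9, 1.4)

The cyan torus started near (2.2, 2.7) and ended near (1.3, 4.1).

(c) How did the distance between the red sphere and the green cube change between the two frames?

+2.3

The distance was about 7.3 in the first image and 9.6 in the second, so they moved 2.3 units further apart.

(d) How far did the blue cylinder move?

1.9

The blue cylinder moved from about (10.7, 2.2) to (8.8, 2.4), a distance of √(1.9² + 0.2²) ≈ 1.9.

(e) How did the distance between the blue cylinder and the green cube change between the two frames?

+0.5

The distance was about 7.3 in the first image and 7.8 in the second, so they moved 0.5 units further apart.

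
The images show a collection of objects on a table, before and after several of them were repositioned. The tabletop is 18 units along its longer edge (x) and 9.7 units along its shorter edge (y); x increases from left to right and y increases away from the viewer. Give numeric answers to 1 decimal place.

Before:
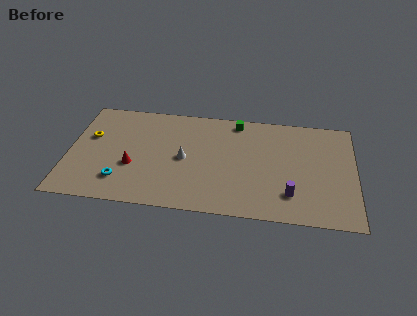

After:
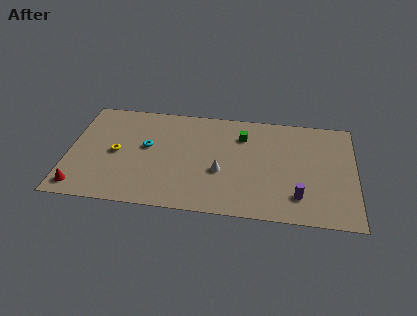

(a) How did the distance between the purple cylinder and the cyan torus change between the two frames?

-0.4

Before: roughly 10.6 units apart; after: 10.2. That's 0.4 units closer together.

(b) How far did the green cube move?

1.4

From (10.5, 8.6) to (10.9, 7.3), the green cube covered √(0.4² + 1.3²) ≈ 1.4 units.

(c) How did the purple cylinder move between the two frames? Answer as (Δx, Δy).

(0.5, -0.1)

The purple cylinder started near (14.0, 2.3) and ended near (14.5, 2.2).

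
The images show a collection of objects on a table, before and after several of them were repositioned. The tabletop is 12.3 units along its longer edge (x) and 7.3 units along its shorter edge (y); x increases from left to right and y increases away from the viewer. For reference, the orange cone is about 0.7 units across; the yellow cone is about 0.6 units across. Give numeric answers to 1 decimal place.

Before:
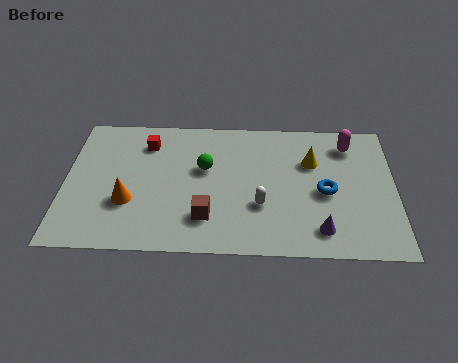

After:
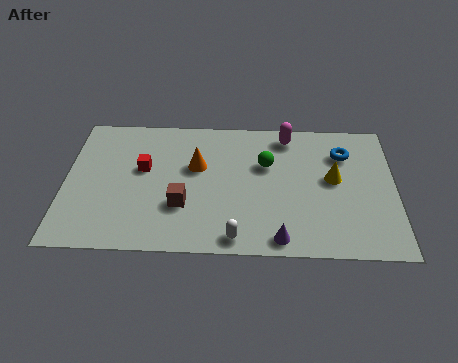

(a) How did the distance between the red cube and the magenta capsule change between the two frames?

-1.8

The distance was about 7.6 in the first image and 5.8 in the second, so they moved 1.8 units closer together.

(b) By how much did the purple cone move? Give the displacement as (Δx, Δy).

(-1.5, -0.5)

From the two frames, the purple cone sits at roughly (9.5, 1.3) before and (8.0, 0.8) after.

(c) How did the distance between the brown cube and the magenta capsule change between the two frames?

-1.2

The distance was about 6.7 in the first image and 5.5 in the second, so they moved 1.2 units closer together.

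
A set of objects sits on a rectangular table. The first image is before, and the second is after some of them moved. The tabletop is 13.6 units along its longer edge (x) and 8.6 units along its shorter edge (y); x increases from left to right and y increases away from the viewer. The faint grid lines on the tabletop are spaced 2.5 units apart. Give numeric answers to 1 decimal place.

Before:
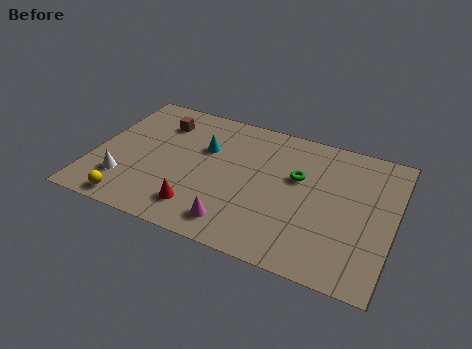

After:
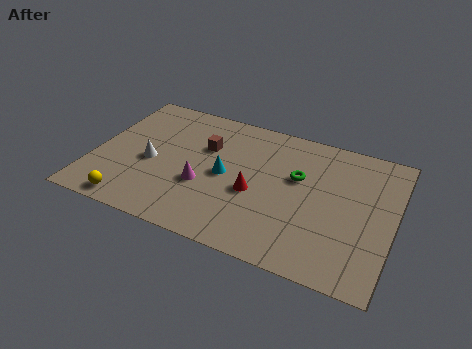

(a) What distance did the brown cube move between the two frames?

2.4

The brown cube moved from about (2.7, 6.6) to (4.9, 5.7), a distance of √(2.2² + 0.9²) ≈ 2.4.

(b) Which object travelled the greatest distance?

the red cone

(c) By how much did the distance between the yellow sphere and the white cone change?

+1.5

Before: roughly 1.4 units apart; after: 2.9. That's 1.5 units further apart.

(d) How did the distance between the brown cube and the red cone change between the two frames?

-2.2

They were about 5.5 units apart before and 3.3 after — 2.2 units closer together.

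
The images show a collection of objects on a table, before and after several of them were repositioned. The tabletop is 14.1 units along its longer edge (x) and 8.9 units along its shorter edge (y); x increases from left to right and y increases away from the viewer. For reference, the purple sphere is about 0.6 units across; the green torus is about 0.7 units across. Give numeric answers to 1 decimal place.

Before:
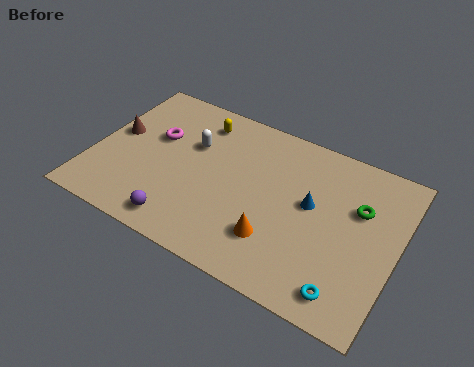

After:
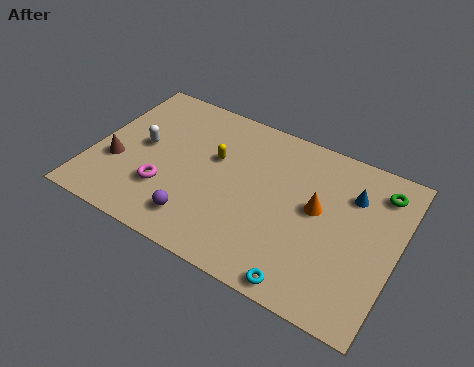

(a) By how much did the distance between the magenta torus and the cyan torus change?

-3.3

They were about 10.4 units apart before and 7.1 after — 3.3 units closer together.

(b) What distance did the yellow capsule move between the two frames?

2.1

From (4.5, 7.3) to (5.5, 5.5), the yellow capsule covered √(1.0² + 1.8²) ≈ 2.1 units.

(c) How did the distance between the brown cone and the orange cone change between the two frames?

+1.1

They were about 8.3 units apart before and 9.4 after — 1.1 units further apart.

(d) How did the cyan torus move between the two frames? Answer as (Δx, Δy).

(-1.8, -0.5)

The cyan torus started near (12.2, 1.3) and ended near (10.4, 0.8).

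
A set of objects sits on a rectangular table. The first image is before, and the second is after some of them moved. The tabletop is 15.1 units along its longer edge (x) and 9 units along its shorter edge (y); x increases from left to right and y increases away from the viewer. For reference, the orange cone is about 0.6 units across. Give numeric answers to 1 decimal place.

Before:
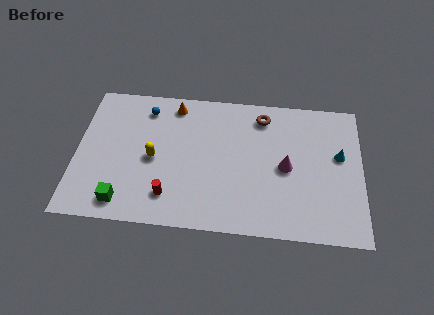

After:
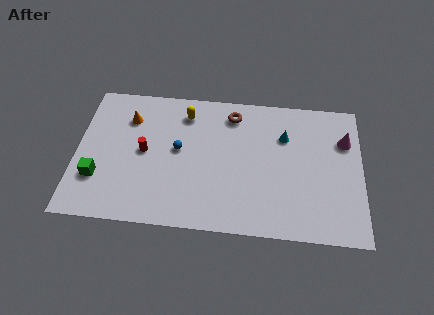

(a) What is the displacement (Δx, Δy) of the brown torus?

(-1.6, 0.0)

From the two frames, the brown torus sits at roughly (9.8, 7.5) before and (8.2, 7.5) after.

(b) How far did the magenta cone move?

3.7

The magenta cone was near (11.1, 4.3) before and (14.2, 6.3) after, so it travelled √(3.1² + 2.0²) ≈ 3.7 units.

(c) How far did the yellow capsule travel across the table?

3.5

The yellow capsule was near (4.1, 4.2) before and (5.7, 7.3) after, so it travelled √(1.6² + 3.1²) ≈ 3.5 units.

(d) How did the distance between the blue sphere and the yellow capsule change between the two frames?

-0.8

They were about 3.2 units apart before and 2.4 after — 0.8 units closer together.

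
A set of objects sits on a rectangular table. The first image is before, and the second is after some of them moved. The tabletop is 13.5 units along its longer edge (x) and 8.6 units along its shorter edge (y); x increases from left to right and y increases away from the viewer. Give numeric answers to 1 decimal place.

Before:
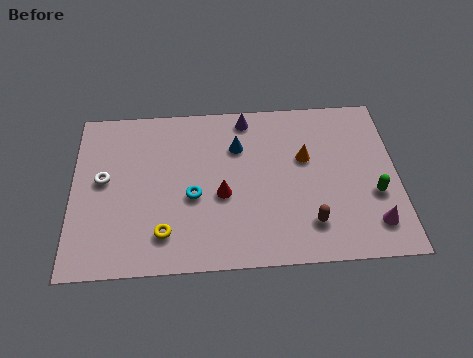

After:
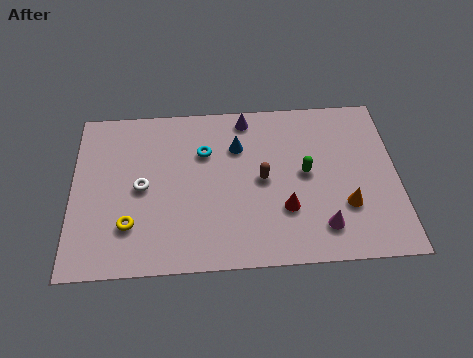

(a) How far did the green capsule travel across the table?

3.1

The green capsule moved from about (12.5, 3.2) to (9.7, 4.5), a distance of √(2.8² + 1.3²) ≈ 3.1.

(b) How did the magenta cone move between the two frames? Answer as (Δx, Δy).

(-2.1, 0.0)

The magenta cone started near (12.4, 1.7) and ended near (10.3, 1.7).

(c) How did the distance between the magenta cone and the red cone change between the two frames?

-4.7

The distance was about 6.5 in the first image and 1.8 in the second, so they moved 4.7 units closer together.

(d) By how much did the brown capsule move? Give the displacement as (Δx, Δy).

(-1.9, 2.4)

The brown capsule started near (9.8, 1.9) and ended near (7.9, 4.3).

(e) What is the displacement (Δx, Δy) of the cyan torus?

(0.5, 2.3)

The cyan torus was at about (5.0, 3.6) and moved to about (5.5, 5.9).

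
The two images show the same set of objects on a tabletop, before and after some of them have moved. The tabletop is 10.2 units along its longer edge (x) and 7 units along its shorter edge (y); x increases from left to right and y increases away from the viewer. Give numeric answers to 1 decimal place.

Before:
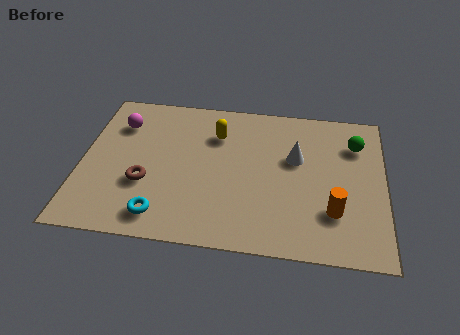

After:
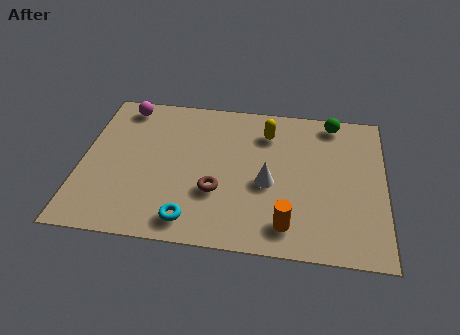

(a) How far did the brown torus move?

2.4

The brown torus was near (2.2, 2.5) before and (4.6, 2.4) after, so it travelled √(2.4² + 0.1²) ≈ 2.4 units.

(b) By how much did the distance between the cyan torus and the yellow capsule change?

+0.7

Before: roughly 4.3 units apart; after: 5.0. That's 0.7 units further apart.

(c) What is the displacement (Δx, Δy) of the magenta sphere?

(0.1, 0.9)

The magenta sphere started near (1.2, 5.2) and ended near (1.3, 6.1).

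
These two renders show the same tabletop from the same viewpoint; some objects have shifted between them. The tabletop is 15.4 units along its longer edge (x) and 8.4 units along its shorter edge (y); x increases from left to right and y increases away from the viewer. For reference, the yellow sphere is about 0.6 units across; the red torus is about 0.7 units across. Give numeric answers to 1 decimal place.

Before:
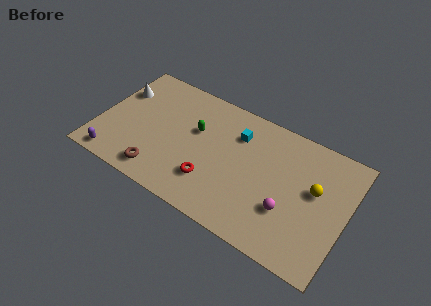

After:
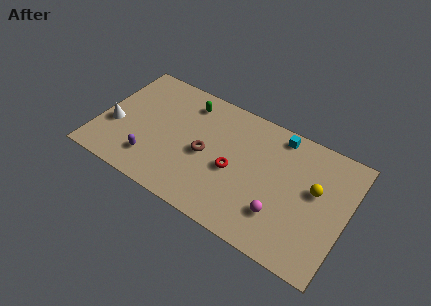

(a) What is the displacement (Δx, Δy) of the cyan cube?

(2.4, 1.2)

From the two frames, the cyan cube sits at roughly (8.4, 6.2) before and (10.8, 7.4) after.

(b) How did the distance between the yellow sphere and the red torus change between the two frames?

-1.6

Before: roughly 6.6 units apart; after: 5.0. That's 1.6 units closer together.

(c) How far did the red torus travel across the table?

1.8

The red torus was near (7.3, 2.3) before and (8.5, 3.7) after, so it travelled √(1.2² + 1.4²) ≈ 1.8 units.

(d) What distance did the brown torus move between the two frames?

3.6

The brown torus was near (4.2, 1.3) before and (6.7, 3.9) after, so it travelled √(2.5² + 2.6²) ≈ 3.6 units.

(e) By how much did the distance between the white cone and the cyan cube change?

+3.2

The distance was about 7.5 in the first image and 10.7 in the second, so they moved 3.2 units further apart.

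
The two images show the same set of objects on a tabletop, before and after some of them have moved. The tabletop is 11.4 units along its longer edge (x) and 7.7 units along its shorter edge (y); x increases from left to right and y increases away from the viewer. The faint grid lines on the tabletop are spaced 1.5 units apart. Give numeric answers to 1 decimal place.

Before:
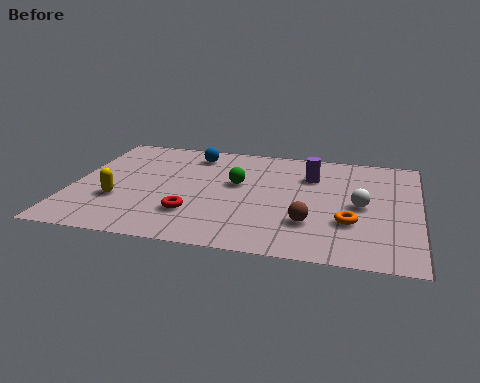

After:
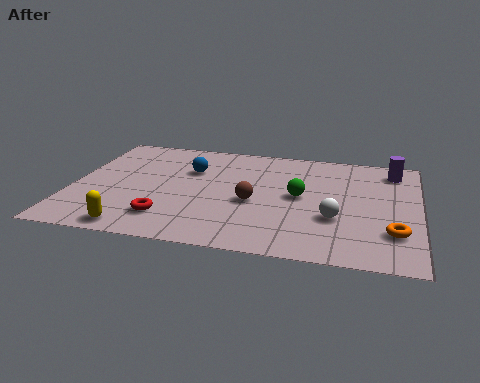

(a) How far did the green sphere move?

2.2

The green sphere moved from about (5.4, 4.5) to (7.5, 4.0), a distance of √(2.1² + 0.5²) ≈ 2.2.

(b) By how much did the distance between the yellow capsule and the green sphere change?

+1.9

Before: roughly 4.2 units apart; after: 6.1. That's 1.9 units further apart.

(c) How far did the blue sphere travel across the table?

1.2

From (3.8, 6.4) to (3.8, 5.2), the blue sphere covered √(0.0² + 1.2²) ≈ 1.2 units.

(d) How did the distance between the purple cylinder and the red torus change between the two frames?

+3.6

The distance was about 5.0 in the first image and 8.6 in the second, so they moved 3.6 units further apart.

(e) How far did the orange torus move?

1.5

The orange torus moved from about (9.2, 2.5) to (10.6, 2.1), a distance of √(1.4² + 0.4²) ≈ 1.5.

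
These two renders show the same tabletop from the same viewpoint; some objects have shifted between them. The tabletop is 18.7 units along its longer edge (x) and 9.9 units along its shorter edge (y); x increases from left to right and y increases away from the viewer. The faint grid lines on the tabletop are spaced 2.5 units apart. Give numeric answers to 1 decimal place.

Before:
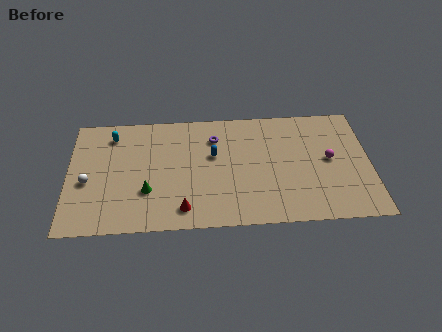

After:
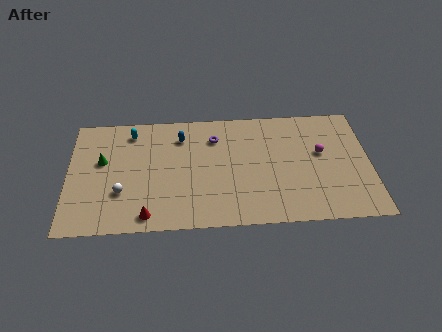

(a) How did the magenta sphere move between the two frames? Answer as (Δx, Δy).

(-0.5, 0.6)

The magenta sphere was at about (16.2, 5.2) and moved to about (15.7, 5.8).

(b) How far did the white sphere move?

2.3

The white sphere was near (1.2, 4.2) before and (3.3, 3.2) after, so it travelled √(2.1² + 1.0²) ≈ 2.3 units.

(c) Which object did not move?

the purple torus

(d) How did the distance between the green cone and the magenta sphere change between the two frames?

+2.1

They were about 11.5 units apart before and 13.6 after — 2.1 units further apart.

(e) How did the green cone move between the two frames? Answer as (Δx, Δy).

(-2.8, 2.7)

The green cone was at about (4.9, 3.2) and moved to about (2.1, 5.9).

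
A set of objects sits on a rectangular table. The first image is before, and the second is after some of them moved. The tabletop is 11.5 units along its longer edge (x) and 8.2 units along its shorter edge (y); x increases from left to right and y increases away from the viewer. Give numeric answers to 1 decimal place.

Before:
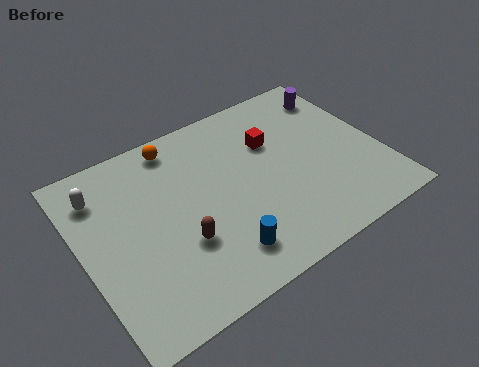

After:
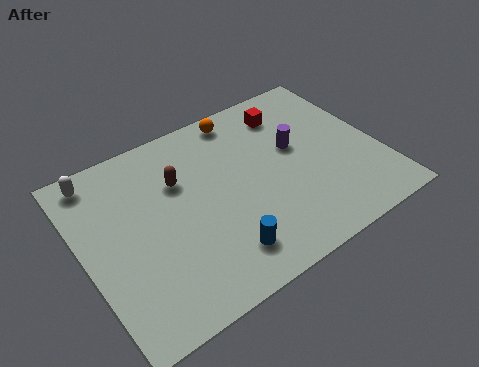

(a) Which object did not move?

the blue cylinder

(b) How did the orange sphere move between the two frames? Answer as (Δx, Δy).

(2.6, 0.1)

The orange sphere started near (4.1, 7.2) and ended near (6.7, 7.3).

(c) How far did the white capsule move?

0.8

The white capsule moved from about (1.0, 6.4) to (1.0, 7.2), a distance of √(0.0² + 0.8²) ≈ 0.8.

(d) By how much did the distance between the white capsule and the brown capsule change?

-1.0

They were about 4.4 units apart before and 3.4 after — 1.0 units closer together.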